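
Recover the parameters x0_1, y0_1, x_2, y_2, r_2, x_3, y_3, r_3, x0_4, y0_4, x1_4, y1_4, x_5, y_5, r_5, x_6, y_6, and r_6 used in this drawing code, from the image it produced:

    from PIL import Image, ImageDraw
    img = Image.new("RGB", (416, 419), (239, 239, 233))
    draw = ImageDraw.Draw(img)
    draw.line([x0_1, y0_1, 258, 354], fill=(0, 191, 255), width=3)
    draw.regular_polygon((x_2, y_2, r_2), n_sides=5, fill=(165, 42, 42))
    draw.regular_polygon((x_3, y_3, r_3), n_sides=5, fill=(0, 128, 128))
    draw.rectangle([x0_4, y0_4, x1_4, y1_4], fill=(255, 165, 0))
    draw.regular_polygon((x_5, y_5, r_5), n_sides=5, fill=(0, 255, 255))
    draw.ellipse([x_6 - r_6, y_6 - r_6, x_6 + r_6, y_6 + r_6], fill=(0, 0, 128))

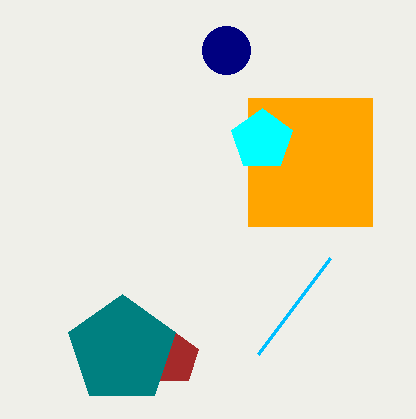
x0_1 = 330; y0_1 = 258; x_2 = 172; y_2 = 358; r_2 = 28; x_3 = 122; y_3 = 350; r_3 = 56; x0_4 = 248; y0_4 = 98; x1_4 = 372; y1_4 = 226; x_5 = 262; y_5 = 140; r_5 = 32; x_6 = 226; y_6 = 50; r_6 = 24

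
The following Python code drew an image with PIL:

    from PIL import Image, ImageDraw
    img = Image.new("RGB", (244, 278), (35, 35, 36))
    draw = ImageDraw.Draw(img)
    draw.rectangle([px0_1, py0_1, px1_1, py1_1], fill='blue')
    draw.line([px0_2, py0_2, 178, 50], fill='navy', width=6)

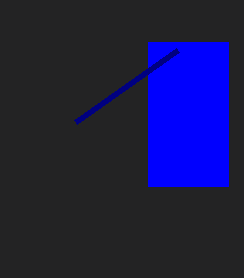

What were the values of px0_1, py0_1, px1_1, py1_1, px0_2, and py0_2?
px0_1 = 148, py0_1 = 42, px1_1 = 228, py1_1 = 186, px0_2 = 76, py0_2 = 122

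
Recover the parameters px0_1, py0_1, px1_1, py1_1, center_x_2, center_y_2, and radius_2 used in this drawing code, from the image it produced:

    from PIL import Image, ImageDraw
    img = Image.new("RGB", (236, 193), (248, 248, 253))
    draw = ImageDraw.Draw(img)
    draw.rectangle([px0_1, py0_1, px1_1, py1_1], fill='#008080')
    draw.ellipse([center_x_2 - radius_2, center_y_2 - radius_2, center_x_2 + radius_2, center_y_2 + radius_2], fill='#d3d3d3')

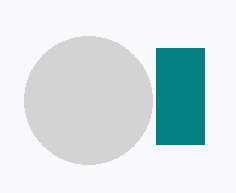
px0_1 = 156; py0_1 = 48; px1_1 = 204; py1_1 = 144; center_x_2 = 88; center_y_2 = 100; radius_2 = 64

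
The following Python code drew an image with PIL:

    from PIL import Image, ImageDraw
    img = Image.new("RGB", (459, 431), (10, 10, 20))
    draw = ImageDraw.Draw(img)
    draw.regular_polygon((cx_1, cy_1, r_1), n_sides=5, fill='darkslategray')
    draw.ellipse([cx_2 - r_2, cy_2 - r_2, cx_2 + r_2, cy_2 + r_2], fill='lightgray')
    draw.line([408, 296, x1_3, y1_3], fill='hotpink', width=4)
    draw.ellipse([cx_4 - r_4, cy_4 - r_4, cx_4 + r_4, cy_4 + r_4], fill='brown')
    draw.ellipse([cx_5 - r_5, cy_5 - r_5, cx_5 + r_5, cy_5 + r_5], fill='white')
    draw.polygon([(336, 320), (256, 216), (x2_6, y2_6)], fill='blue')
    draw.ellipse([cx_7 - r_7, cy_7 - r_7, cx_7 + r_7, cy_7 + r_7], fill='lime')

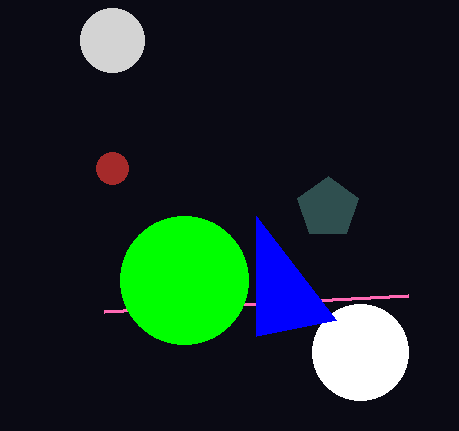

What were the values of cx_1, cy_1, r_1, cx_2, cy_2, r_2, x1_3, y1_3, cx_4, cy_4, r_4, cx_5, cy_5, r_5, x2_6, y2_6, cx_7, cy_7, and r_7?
cx_1 = 328, cy_1 = 208, r_1 = 32, cx_2 = 112, cy_2 = 40, r_2 = 32, x1_3 = 104, y1_3 = 312, cx_4 = 112, cy_4 = 168, r_4 = 16, cx_5 = 360, cy_5 = 352, r_5 = 48, x2_6 = 256, y2_6 = 336, cx_7 = 184, cy_7 = 280, r_7 = 64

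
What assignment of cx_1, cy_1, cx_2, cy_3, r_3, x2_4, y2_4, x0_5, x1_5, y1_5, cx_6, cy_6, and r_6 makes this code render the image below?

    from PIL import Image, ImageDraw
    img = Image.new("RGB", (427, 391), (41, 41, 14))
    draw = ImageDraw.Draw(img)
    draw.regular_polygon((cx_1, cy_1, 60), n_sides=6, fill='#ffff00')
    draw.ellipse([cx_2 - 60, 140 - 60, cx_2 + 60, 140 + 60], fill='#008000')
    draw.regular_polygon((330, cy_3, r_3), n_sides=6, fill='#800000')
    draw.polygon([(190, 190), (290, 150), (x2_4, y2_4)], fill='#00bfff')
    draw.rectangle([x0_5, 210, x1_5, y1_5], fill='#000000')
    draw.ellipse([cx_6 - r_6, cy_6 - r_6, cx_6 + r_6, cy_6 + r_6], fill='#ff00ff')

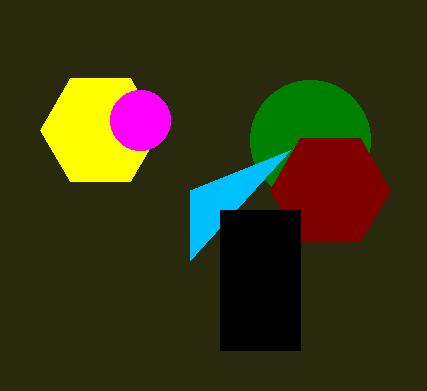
cx_1 = 100; cy_1 = 130; cx_2 = 310; cy_3 = 190; r_3 = 60; x2_4 = 190; y2_4 = 260; x0_5 = 220; x1_5 = 300; y1_5 = 350; cx_6 = 140; cy_6 = 120; r_6 = 30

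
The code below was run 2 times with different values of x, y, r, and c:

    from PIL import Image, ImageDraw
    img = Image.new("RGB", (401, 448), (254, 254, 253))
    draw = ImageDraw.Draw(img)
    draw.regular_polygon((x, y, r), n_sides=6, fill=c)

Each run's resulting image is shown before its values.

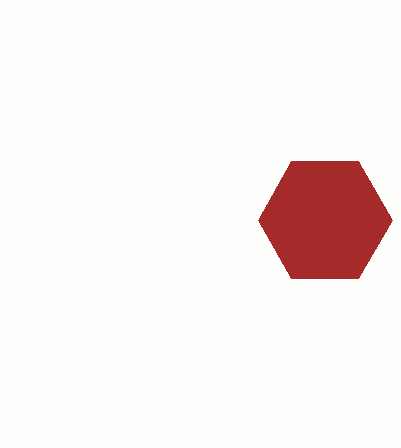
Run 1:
x = 325; y = 220; r = 67; c = 'brown'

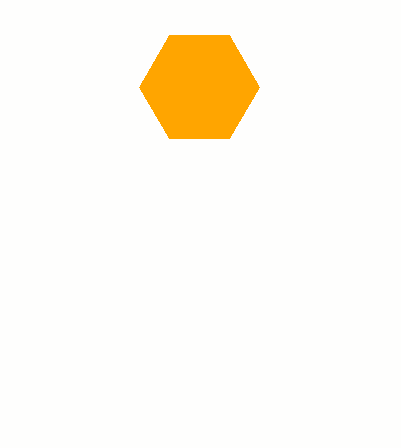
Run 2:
x = 199; y = 87; r = 60; c = 'orange'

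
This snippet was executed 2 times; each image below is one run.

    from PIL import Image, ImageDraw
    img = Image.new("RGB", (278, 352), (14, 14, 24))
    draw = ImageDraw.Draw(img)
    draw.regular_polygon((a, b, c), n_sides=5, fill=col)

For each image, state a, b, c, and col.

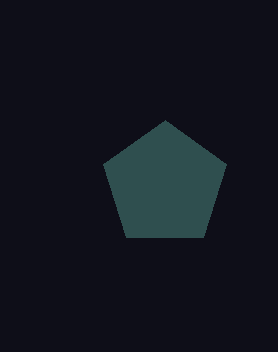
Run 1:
a = 165
b = 185
c = 65
col = 'darkslategray'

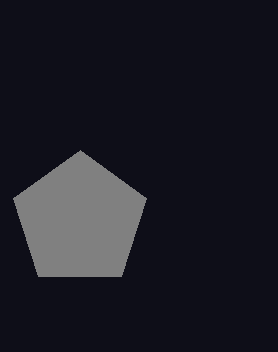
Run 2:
a = 80
b = 220
c = 70
col = 'gray'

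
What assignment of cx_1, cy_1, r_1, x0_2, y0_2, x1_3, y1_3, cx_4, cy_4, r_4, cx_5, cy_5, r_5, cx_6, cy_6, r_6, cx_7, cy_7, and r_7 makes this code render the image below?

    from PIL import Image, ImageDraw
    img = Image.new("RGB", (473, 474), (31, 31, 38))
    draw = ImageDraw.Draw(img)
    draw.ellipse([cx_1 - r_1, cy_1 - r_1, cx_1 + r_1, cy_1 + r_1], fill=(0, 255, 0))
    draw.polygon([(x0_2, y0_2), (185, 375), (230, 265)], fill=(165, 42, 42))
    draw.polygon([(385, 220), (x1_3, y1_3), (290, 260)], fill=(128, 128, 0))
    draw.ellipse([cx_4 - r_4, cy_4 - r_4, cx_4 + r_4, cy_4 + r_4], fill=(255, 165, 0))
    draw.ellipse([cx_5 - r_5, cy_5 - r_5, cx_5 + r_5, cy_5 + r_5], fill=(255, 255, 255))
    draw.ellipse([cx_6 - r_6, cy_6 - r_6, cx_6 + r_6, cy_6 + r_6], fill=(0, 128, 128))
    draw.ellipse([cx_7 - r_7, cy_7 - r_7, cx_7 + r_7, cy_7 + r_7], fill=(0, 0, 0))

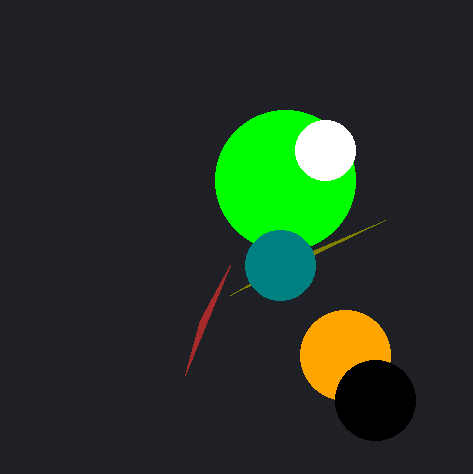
cx_1 = 285
cy_1 = 180
r_1 = 70
x0_2 = 200
y0_2 = 320
x1_3 = 230
y1_3 = 295
cx_4 = 345
cy_4 = 355
r_4 = 45
cx_5 = 325
cy_5 = 150
r_5 = 30
cx_6 = 280
cy_6 = 265
r_6 = 35
cx_7 = 375
cy_7 = 400
r_7 = 40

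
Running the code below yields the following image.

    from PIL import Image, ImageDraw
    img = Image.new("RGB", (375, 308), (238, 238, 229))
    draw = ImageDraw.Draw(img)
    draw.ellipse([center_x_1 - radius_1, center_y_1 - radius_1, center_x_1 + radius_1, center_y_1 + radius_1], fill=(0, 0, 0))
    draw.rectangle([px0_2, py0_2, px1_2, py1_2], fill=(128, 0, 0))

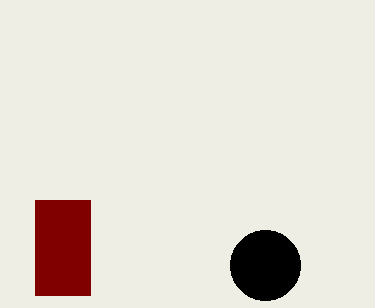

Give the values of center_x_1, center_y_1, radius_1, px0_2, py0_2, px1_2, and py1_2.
center_x_1 = 265, center_y_1 = 265, radius_1 = 35, px0_2 = 35, py0_2 = 200, px1_2 = 90, py1_2 = 295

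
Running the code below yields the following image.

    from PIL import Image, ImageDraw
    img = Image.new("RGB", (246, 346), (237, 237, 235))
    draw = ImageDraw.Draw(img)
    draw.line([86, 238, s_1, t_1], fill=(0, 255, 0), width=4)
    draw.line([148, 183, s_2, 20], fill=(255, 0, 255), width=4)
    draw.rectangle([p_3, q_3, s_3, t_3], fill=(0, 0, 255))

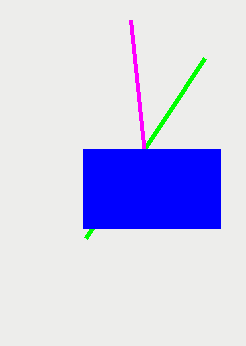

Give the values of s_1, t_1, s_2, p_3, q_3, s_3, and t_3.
s_1 = 205, t_1 = 58, s_2 = 131, p_3 = 83, q_3 = 149, s_3 = 220, t_3 = 228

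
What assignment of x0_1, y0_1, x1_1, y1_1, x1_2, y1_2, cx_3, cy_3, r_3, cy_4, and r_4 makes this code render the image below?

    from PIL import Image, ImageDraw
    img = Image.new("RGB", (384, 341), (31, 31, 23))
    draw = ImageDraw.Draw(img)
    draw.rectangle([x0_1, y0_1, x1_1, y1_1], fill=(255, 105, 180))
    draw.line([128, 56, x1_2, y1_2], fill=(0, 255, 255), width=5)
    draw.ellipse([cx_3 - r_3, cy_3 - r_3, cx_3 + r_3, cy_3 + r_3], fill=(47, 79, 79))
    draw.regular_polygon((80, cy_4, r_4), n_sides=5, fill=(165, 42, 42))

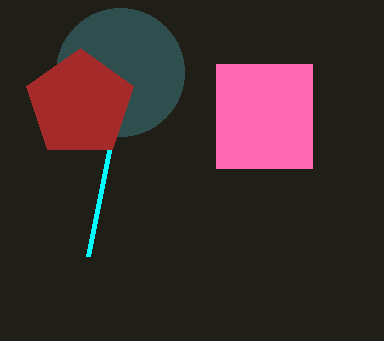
x0_1 = 216
y0_1 = 64
x1_1 = 312
y1_1 = 168
x1_2 = 88
y1_2 = 256
cx_3 = 120
cy_3 = 72
r_3 = 64
cy_4 = 104
r_4 = 56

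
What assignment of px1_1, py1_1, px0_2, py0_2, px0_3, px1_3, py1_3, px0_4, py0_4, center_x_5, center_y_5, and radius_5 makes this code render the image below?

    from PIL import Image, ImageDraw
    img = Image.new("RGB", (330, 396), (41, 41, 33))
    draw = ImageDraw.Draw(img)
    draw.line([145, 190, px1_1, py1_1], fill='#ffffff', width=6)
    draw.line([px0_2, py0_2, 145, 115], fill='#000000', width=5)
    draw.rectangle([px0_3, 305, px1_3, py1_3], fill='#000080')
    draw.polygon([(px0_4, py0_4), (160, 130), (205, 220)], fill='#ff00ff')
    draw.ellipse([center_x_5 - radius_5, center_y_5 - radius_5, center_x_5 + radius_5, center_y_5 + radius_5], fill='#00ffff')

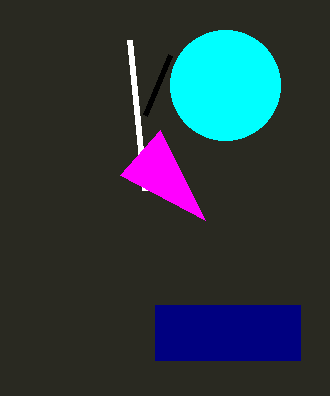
px1_1 = 130; py1_1 = 40; px0_2 = 170; py0_2 = 55; px0_3 = 155; px1_3 = 300; py1_3 = 360; px0_4 = 120; py0_4 = 175; center_x_5 = 225; center_y_5 = 85; radius_5 = 55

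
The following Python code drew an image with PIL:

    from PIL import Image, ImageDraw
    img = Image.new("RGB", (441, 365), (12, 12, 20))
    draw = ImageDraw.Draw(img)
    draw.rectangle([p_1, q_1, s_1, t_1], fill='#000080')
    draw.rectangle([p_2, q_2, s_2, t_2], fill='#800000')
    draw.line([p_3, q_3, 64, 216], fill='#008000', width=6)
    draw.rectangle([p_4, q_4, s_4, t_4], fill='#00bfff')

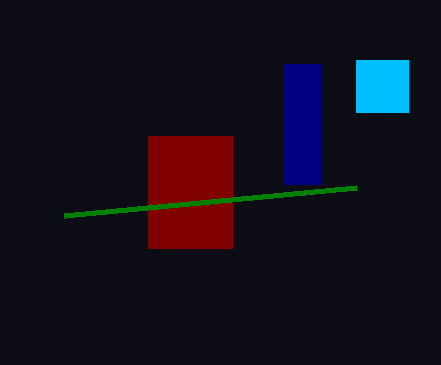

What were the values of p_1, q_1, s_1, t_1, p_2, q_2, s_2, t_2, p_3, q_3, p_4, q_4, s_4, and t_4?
p_1 = 284
q_1 = 64
s_1 = 320
t_1 = 184
p_2 = 148
q_2 = 136
s_2 = 232
t_2 = 248
p_3 = 356
q_3 = 188
p_4 = 356
q_4 = 60
s_4 = 408
t_4 = 112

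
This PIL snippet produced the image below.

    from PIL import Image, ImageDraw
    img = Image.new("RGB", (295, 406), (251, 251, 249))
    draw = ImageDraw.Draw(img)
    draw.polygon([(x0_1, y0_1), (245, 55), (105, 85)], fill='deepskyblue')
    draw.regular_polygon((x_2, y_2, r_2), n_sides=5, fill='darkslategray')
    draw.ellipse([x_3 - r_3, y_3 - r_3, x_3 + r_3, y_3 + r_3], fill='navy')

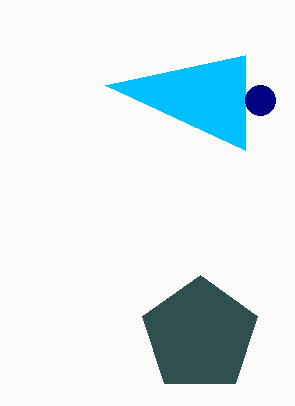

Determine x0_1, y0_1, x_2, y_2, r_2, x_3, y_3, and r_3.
x0_1 = 245; y0_1 = 150; x_2 = 200; y_2 = 335; r_2 = 60; x_3 = 260; y_3 = 100; r_3 = 15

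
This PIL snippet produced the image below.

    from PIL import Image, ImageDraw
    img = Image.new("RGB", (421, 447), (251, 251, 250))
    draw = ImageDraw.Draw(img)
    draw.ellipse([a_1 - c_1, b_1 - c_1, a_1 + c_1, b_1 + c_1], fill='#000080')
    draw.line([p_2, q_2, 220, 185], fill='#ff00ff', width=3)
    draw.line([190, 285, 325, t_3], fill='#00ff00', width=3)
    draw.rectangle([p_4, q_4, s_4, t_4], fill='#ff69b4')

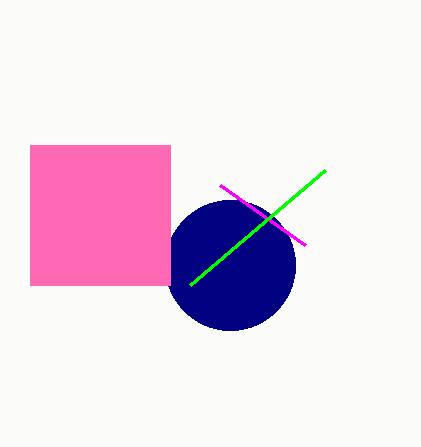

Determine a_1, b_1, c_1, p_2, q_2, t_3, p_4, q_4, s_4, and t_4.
a_1 = 230
b_1 = 265
c_1 = 65
p_2 = 305
q_2 = 245
t_3 = 170
p_4 = 30
q_4 = 145
s_4 = 170
t_4 = 285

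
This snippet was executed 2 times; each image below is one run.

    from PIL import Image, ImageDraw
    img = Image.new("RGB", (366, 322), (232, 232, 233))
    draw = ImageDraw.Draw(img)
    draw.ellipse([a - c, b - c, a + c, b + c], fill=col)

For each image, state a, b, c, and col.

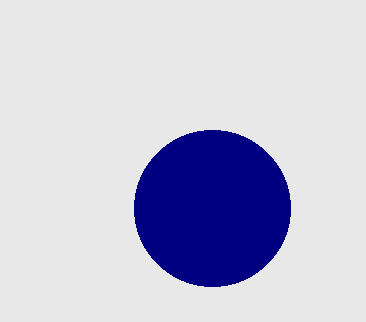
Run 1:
a = 212; b = 208; c = 78; col = 'navy'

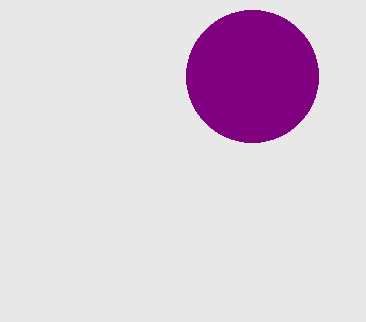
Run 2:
a = 252
b = 76
c = 66
col = 'purple'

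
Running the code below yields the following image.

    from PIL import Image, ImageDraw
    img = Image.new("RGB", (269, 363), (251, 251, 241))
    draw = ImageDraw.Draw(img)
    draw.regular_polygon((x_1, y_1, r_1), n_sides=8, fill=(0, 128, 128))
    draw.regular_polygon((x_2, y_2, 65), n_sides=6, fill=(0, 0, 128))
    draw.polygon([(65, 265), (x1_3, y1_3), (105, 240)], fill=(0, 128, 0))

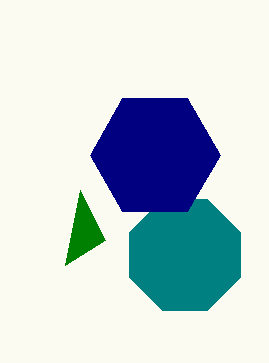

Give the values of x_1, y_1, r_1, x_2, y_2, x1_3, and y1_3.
x_1 = 185, y_1 = 255, r_1 = 60, x_2 = 155, y_2 = 155, x1_3 = 80, y1_3 = 190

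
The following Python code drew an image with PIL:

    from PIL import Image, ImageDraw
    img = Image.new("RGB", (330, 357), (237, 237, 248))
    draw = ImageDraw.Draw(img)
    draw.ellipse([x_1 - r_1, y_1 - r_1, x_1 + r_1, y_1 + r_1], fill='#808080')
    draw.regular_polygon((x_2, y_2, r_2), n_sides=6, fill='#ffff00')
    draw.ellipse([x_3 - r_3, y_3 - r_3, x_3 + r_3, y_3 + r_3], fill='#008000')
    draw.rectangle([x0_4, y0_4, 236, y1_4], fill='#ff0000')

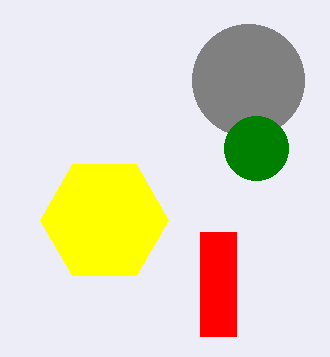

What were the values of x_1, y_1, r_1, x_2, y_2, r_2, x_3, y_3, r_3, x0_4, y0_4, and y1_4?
x_1 = 248; y_1 = 80; r_1 = 56; x_2 = 104; y_2 = 220; r_2 = 64; x_3 = 256; y_3 = 148; r_3 = 32; x0_4 = 200; y0_4 = 232; y1_4 = 336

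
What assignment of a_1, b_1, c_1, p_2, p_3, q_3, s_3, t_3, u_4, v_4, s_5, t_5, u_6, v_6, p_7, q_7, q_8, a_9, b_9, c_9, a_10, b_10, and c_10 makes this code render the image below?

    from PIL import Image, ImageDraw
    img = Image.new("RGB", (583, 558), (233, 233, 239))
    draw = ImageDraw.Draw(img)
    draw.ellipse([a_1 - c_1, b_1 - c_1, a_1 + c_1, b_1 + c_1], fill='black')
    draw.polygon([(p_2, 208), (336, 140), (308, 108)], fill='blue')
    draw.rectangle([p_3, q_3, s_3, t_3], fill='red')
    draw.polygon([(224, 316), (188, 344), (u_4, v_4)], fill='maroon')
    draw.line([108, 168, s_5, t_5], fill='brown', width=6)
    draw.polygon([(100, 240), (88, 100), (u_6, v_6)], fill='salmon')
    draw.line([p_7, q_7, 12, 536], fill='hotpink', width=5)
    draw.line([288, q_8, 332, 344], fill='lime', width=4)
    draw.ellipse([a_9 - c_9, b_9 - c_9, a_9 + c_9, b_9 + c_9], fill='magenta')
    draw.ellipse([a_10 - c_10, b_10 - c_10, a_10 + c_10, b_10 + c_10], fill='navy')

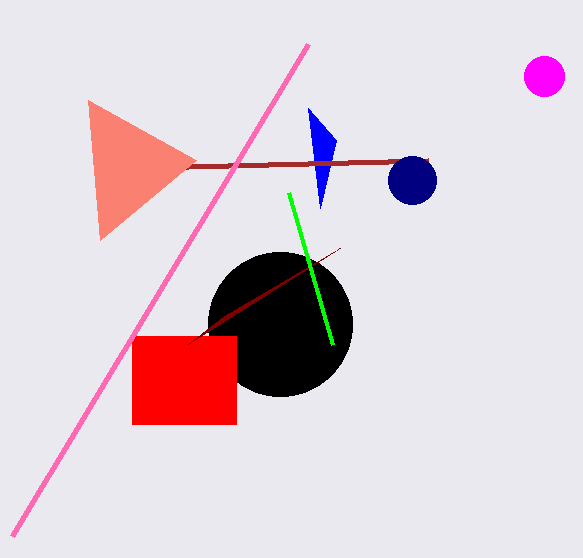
a_1 = 280, b_1 = 324, c_1 = 72, p_2 = 320, p_3 = 132, q_3 = 336, s_3 = 236, t_3 = 424, u_4 = 340, v_4 = 248, s_5 = 428, t_5 = 160, u_6 = 196, v_6 = 160, p_7 = 308, q_7 = 44, q_8 = 192, a_9 = 544, b_9 = 76, c_9 = 20, a_10 = 412, b_10 = 180, c_10 = 24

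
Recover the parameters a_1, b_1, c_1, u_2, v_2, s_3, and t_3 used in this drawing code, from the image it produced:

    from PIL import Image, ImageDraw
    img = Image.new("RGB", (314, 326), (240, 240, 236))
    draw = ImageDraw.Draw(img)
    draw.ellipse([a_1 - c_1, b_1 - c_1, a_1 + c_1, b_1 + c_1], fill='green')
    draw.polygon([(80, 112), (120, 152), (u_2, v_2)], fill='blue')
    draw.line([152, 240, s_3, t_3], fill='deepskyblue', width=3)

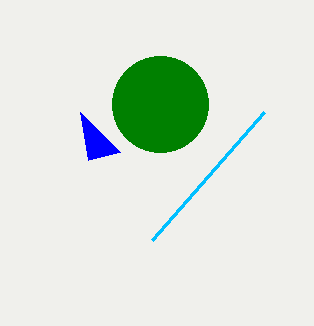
a_1 = 160, b_1 = 104, c_1 = 48, u_2 = 88, v_2 = 160, s_3 = 264, t_3 = 112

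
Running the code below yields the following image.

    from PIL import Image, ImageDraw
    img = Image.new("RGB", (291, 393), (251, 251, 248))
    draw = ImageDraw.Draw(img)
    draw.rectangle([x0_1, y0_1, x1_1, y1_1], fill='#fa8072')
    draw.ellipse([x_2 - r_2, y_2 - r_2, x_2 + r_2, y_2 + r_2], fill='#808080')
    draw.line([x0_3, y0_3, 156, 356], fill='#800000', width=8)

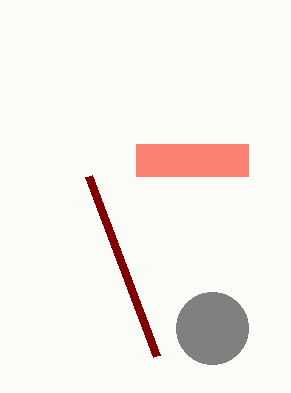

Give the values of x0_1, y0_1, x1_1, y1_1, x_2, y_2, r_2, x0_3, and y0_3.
x0_1 = 136, y0_1 = 144, x1_1 = 248, y1_1 = 176, x_2 = 212, y_2 = 328, r_2 = 36, x0_3 = 88, y0_3 = 176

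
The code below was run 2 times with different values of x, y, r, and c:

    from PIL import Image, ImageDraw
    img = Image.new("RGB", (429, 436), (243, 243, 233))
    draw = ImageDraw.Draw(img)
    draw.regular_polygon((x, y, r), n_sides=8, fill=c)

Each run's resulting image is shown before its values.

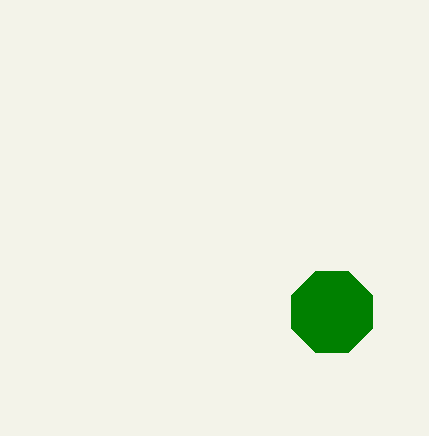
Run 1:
x = 332
y = 312
r = 44
c = 'green'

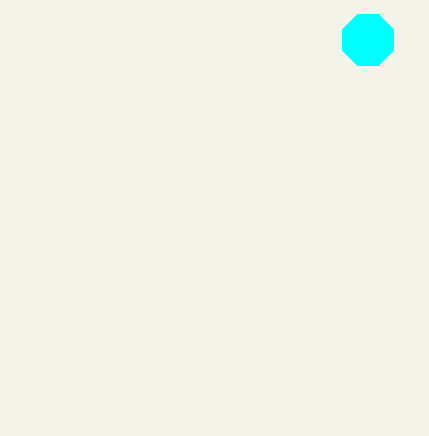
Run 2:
x = 368; y = 40; r = 28; c = 'cyan'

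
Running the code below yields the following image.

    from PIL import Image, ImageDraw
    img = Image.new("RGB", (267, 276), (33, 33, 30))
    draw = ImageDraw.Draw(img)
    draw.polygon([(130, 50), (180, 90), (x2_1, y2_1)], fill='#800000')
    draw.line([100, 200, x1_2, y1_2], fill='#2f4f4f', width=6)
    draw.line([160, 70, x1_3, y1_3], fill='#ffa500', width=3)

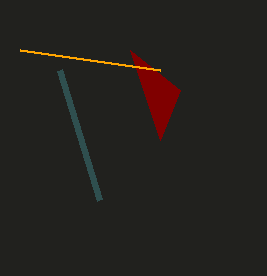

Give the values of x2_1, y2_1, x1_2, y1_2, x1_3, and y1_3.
x2_1 = 160, y2_1 = 140, x1_2 = 60, y1_2 = 70, x1_3 = 20, y1_3 = 50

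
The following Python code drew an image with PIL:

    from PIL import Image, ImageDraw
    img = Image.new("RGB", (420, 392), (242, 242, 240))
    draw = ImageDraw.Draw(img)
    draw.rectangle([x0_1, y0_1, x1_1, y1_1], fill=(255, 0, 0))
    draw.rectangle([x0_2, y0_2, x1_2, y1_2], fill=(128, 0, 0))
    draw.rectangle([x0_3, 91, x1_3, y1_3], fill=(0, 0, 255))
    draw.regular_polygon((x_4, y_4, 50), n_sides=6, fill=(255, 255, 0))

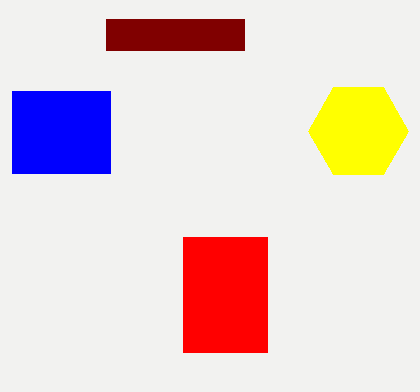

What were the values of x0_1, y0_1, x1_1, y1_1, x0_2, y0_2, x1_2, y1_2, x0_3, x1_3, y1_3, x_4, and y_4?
x0_1 = 183; y0_1 = 237; x1_1 = 267; y1_1 = 352; x0_2 = 106; y0_2 = 19; x1_2 = 244; y1_2 = 50; x0_3 = 12; x1_3 = 110; y1_3 = 173; x_4 = 358; y_4 = 131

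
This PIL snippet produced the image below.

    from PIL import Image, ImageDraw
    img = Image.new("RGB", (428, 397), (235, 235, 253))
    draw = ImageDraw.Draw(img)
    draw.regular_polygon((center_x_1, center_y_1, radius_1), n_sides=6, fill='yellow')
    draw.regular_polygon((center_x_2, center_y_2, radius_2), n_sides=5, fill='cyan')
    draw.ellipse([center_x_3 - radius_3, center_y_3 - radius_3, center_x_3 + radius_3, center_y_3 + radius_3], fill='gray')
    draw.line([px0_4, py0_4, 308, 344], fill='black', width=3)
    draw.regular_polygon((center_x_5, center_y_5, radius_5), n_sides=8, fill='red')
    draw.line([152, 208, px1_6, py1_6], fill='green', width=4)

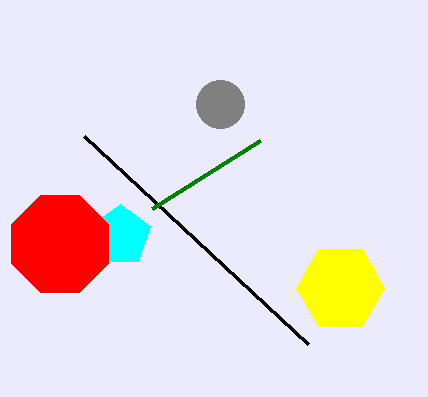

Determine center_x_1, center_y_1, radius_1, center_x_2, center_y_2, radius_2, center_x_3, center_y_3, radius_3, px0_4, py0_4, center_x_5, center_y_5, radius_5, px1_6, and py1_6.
center_x_1 = 340; center_y_1 = 288; radius_1 = 44; center_x_2 = 120; center_y_2 = 236; radius_2 = 32; center_x_3 = 220; center_y_3 = 104; radius_3 = 24; px0_4 = 84; py0_4 = 136; center_x_5 = 60; center_y_5 = 244; radius_5 = 52; px1_6 = 260; py1_6 = 140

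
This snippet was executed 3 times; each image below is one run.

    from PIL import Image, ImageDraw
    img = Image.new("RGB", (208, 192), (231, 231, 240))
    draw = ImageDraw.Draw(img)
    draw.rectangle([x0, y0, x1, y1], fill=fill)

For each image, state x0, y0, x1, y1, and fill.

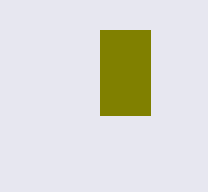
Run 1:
x0 = 100
y0 = 30
x1 = 150
y1 = 115
fill = 'olive'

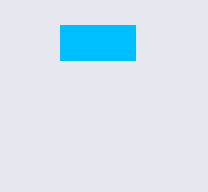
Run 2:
x0 = 60
y0 = 25
x1 = 135
y1 = 60
fill = 'deepskyblue'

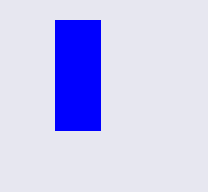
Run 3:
x0 = 55
y0 = 20
x1 = 100
y1 = 130
fill = 'blue'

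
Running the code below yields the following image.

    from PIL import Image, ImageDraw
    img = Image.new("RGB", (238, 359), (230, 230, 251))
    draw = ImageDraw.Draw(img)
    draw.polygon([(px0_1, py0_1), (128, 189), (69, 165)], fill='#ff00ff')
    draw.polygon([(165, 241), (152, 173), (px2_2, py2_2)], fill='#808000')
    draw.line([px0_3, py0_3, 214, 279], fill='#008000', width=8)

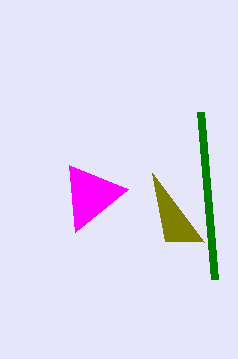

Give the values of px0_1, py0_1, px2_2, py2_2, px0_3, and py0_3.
px0_1 = 75
py0_1 = 232
px2_2 = 204
py2_2 = 242
px0_3 = 200
py0_3 = 112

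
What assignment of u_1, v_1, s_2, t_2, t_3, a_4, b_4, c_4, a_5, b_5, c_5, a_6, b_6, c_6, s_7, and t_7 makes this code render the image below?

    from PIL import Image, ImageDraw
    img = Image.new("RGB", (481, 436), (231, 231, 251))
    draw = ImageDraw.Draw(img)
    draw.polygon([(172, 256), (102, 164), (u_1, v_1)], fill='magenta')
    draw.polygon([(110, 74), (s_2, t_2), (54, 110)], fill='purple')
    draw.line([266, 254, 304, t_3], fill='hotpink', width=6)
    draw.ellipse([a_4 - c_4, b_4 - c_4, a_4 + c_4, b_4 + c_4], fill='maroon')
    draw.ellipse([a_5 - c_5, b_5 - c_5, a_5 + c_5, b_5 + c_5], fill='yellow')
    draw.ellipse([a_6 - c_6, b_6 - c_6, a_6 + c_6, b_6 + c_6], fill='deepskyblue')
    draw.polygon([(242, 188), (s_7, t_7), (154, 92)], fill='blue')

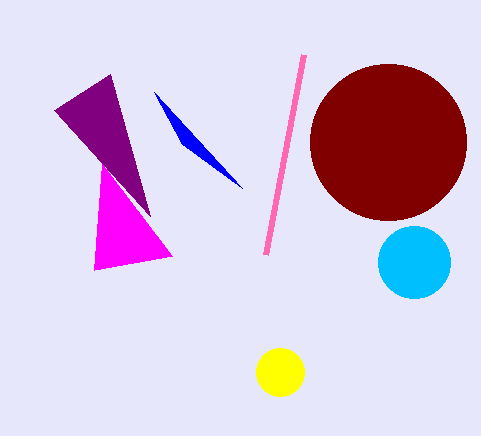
u_1 = 94, v_1 = 270, s_2 = 150, t_2 = 216, t_3 = 54, a_4 = 388, b_4 = 142, c_4 = 78, a_5 = 280, b_5 = 372, c_5 = 24, a_6 = 414, b_6 = 262, c_6 = 36, s_7 = 182, t_7 = 144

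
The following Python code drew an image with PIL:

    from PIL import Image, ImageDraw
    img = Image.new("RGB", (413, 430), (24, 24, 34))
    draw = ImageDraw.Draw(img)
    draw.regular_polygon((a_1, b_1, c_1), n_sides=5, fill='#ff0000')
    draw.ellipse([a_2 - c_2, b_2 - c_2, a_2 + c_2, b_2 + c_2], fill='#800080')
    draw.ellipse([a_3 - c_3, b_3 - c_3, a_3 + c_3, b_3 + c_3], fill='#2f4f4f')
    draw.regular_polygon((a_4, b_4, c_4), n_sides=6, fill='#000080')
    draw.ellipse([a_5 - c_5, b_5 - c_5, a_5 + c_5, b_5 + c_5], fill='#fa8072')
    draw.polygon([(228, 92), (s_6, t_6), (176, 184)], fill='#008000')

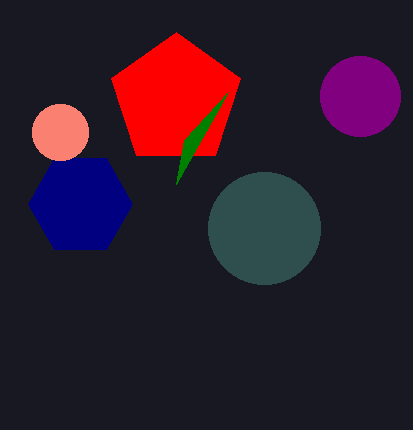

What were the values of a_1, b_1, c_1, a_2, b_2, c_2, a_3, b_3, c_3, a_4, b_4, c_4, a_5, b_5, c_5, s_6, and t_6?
a_1 = 176
b_1 = 100
c_1 = 68
a_2 = 360
b_2 = 96
c_2 = 40
a_3 = 264
b_3 = 228
c_3 = 56
a_4 = 80
b_4 = 204
c_4 = 52
a_5 = 60
b_5 = 132
c_5 = 28
s_6 = 184
t_6 = 140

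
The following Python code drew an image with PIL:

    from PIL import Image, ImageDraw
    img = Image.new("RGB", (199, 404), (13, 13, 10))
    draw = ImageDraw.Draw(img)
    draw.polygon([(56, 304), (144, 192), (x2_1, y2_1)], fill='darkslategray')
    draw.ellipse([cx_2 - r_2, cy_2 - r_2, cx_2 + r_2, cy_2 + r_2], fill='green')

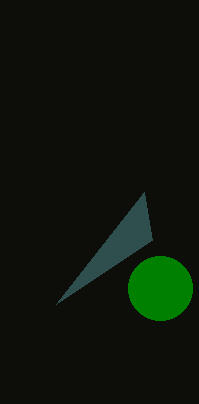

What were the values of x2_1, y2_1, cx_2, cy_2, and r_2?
x2_1 = 152
y2_1 = 240
cx_2 = 160
cy_2 = 288
r_2 = 32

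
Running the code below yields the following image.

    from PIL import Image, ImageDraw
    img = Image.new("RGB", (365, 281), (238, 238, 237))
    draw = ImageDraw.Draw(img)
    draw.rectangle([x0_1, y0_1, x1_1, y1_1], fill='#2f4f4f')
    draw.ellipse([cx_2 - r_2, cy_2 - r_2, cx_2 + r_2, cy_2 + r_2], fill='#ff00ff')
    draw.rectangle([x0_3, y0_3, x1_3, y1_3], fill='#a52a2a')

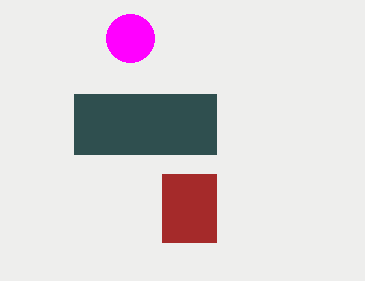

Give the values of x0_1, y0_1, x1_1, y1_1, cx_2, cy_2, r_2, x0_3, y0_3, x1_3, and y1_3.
x0_1 = 74, y0_1 = 94, x1_1 = 216, y1_1 = 154, cx_2 = 130, cy_2 = 38, r_2 = 24, x0_3 = 162, y0_3 = 174, x1_3 = 216, y1_3 = 242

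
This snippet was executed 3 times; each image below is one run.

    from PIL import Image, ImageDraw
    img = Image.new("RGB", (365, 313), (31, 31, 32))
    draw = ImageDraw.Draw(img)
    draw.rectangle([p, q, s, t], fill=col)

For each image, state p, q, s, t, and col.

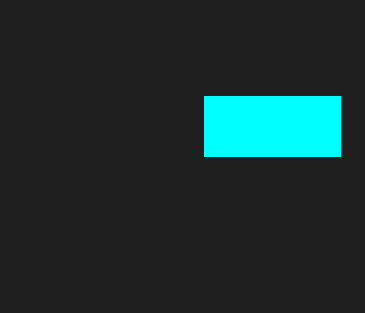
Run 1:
p = 204, q = 96, s = 340, t = 156, col = 'cyan'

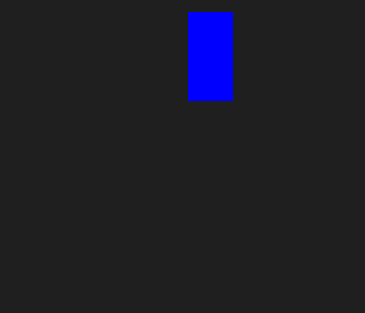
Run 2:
p = 188, q = 12, s = 232, t = 100, col = 'blue'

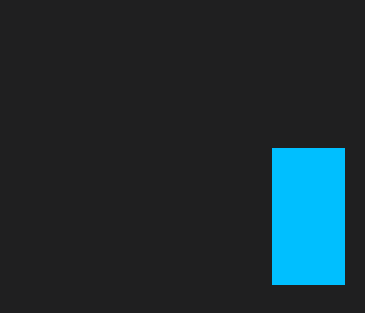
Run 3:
p = 272
q = 148
s = 344
t = 284
col = 'deepskyblue'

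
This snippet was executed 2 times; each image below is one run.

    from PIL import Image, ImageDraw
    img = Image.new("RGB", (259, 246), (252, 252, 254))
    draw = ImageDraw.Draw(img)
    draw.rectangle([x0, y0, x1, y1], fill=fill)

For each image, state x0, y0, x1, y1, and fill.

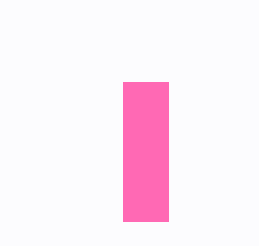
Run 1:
x0 = 123
y0 = 82
x1 = 168
y1 = 221
fill = 'hotpink'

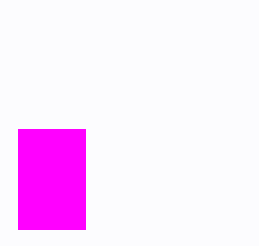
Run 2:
x0 = 18; y0 = 129; x1 = 85; y1 = 229; fill = 'magenta'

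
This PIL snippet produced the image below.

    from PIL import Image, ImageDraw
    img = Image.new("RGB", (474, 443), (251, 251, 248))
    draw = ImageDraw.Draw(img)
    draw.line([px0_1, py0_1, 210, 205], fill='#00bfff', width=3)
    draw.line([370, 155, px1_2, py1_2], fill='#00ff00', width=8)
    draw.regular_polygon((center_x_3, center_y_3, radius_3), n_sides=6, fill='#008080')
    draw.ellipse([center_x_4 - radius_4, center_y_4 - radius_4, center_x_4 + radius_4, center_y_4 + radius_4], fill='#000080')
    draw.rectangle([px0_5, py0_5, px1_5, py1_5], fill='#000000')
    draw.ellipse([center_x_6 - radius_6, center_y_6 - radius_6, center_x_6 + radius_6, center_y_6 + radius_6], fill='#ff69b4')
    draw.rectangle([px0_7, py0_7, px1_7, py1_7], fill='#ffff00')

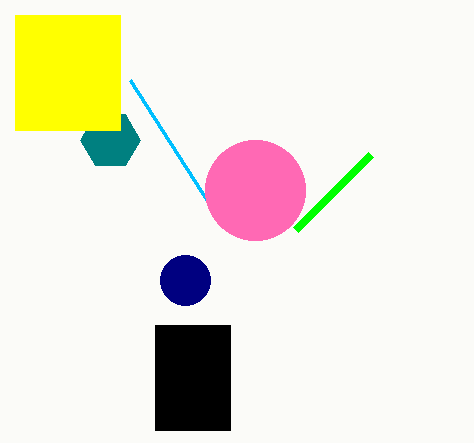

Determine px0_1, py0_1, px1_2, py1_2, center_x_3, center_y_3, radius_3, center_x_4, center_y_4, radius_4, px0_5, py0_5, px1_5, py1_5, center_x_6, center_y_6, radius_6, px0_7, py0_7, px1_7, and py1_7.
px0_1 = 130; py0_1 = 80; px1_2 = 295; py1_2 = 230; center_x_3 = 110; center_y_3 = 140; radius_3 = 30; center_x_4 = 185; center_y_4 = 280; radius_4 = 25; px0_5 = 155; py0_5 = 325; px1_5 = 230; py1_5 = 430; center_x_6 = 255; center_y_6 = 190; radius_6 = 50; px0_7 = 15; py0_7 = 15; px1_7 = 120; py1_7 = 130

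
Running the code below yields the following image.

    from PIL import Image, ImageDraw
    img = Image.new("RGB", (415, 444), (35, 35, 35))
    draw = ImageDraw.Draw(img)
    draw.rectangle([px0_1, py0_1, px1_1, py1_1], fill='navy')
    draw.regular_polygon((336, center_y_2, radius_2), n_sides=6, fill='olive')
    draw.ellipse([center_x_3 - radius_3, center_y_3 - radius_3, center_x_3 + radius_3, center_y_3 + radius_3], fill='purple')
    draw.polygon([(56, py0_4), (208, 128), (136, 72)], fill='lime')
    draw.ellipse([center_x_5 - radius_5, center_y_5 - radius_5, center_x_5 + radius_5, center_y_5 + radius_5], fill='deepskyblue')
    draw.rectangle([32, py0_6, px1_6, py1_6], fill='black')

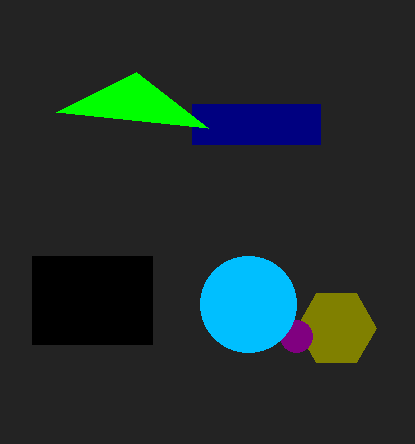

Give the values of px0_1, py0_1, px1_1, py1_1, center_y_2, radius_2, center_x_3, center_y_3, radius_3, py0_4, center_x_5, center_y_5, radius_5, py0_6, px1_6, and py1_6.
px0_1 = 192; py0_1 = 104; px1_1 = 320; py1_1 = 144; center_y_2 = 328; radius_2 = 40; center_x_3 = 296; center_y_3 = 336; radius_3 = 16; py0_4 = 112; center_x_5 = 248; center_y_5 = 304; radius_5 = 48; py0_6 = 256; px1_6 = 152; py1_6 = 344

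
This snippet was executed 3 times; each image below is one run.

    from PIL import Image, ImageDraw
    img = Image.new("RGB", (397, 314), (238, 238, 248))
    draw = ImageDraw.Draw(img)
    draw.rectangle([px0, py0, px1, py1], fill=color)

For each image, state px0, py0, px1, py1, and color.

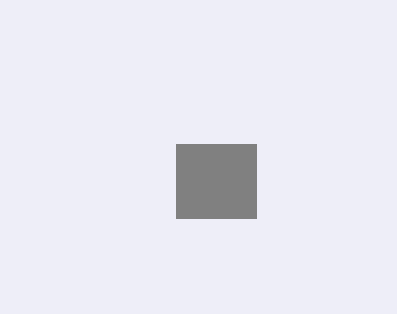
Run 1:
px0 = 176; py0 = 144; px1 = 256; py1 = 218; color = 'gray'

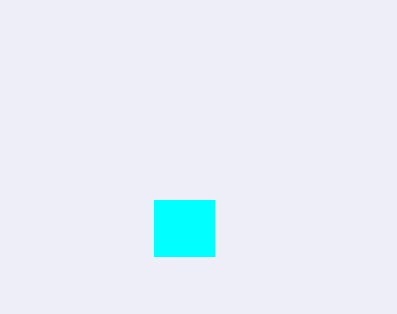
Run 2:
px0 = 154; py0 = 200; px1 = 214; py1 = 256; color = 'cyan'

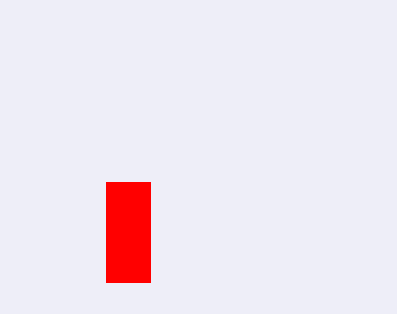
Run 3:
px0 = 106, py0 = 182, px1 = 150, py1 = 282, color = 'red'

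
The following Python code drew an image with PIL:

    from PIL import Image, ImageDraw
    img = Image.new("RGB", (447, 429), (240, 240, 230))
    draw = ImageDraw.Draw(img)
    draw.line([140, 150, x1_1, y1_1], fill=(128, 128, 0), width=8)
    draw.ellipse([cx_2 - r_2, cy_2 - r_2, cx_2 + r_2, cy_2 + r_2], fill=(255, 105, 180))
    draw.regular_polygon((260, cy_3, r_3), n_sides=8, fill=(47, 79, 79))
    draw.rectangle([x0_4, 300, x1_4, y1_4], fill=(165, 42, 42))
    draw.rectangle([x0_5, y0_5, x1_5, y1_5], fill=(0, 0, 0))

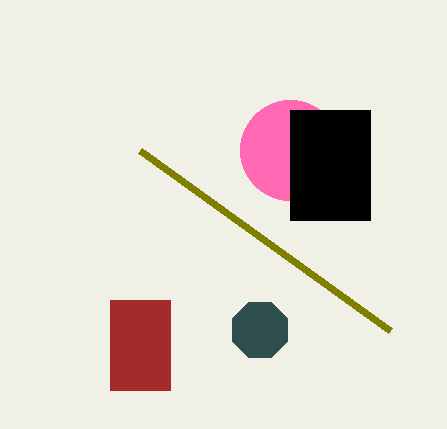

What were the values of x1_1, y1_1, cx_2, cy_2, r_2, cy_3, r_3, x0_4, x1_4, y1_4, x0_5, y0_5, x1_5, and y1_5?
x1_1 = 390, y1_1 = 330, cx_2 = 290, cy_2 = 150, r_2 = 50, cy_3 = 330, r_3 = 30, x0_4 = 110, x1_4 = 170, y1_4 = 390, x0_5 = 290, y0_5 = 110, x1_5 = 370, y1_5 = 220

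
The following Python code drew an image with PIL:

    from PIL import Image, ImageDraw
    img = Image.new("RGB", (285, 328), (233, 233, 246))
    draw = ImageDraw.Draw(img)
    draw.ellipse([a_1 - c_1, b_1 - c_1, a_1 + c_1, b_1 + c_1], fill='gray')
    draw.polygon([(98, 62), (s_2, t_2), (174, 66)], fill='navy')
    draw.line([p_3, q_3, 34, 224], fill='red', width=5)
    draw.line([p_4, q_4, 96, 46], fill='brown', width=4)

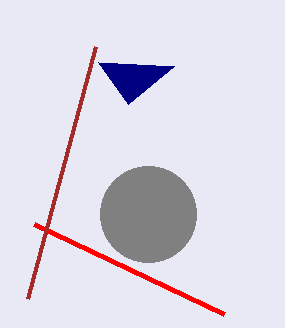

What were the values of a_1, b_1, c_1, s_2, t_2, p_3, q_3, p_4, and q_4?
a_1 = 148
b_1 = 214
c_1 = 48
s_2 = 128
t_2 = 104
p_3 = 224
q_3 = 314
p_4 = 28
q_4 = 298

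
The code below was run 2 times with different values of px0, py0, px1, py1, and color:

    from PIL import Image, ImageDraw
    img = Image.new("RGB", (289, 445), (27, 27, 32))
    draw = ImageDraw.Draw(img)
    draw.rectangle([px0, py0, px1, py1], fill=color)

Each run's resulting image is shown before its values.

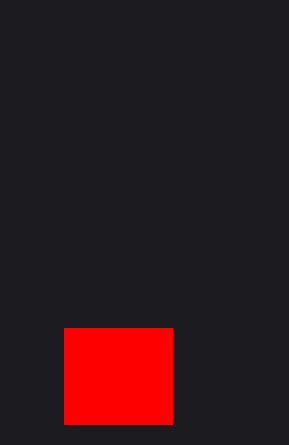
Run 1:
px0 = 64; py0 = 328; px1 = 172; py1 = 424; color = 'red'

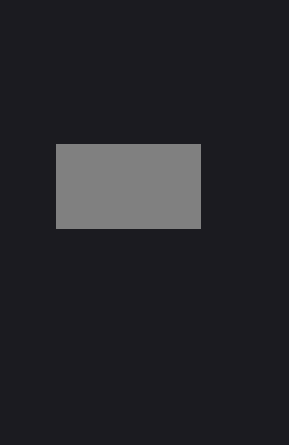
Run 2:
px0 = 56
py0 = 144
px1 = 200
py1 = 228
color = 'gray'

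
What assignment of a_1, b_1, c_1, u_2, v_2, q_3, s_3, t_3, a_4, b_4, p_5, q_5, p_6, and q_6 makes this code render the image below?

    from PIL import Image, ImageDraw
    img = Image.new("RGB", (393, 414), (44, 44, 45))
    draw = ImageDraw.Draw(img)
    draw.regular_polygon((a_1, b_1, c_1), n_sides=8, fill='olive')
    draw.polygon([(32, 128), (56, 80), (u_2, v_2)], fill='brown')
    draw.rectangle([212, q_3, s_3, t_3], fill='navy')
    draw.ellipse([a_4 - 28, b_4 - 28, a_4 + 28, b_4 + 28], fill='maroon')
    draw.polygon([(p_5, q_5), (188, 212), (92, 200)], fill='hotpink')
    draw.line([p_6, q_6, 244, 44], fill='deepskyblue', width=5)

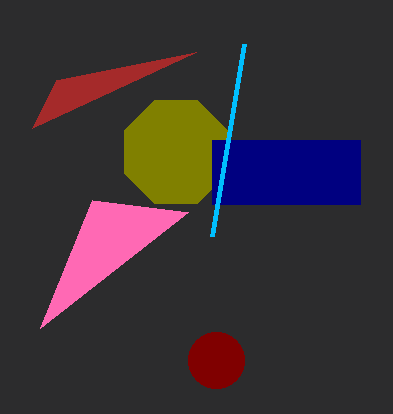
a_1 = 176, b_1 = 152, c_1 = 56, u_2 = 196, v_2 = 52, q_3 = 140, s_3 = 360, t_3 = 204, a_4 = 216, b_4 = 360, p_5 = 40, q_5 = 328, p_6 = 212, q_6 = 236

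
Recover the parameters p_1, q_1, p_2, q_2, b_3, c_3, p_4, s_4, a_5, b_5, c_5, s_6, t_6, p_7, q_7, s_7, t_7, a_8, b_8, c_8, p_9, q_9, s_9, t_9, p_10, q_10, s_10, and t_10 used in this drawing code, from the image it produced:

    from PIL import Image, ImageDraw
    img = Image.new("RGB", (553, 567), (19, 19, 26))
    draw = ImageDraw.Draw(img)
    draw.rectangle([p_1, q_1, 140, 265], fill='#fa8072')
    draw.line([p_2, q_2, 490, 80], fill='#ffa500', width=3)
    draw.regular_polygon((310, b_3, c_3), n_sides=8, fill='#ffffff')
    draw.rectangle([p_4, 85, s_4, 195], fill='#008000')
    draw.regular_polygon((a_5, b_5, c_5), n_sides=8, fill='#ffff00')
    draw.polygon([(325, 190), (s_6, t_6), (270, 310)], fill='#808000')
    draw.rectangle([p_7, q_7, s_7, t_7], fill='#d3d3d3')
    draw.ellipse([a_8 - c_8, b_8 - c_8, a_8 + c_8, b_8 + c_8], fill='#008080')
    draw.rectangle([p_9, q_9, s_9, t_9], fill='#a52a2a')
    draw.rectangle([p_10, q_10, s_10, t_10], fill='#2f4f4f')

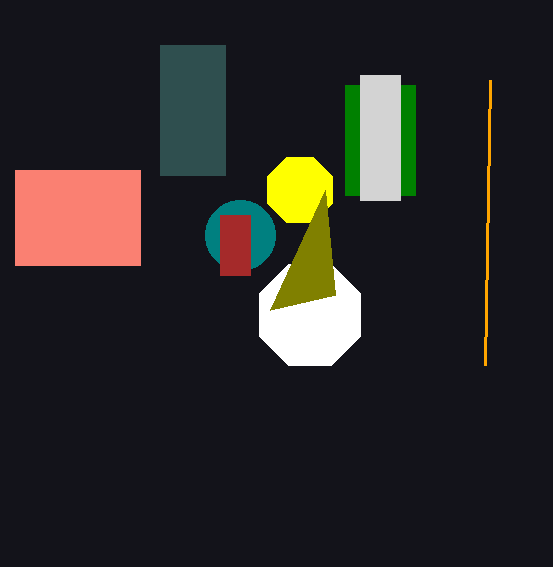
p_1 = 15; q_1 = 170; p_2 = 485; q_2 = 365; b_3 = 315; c_3 = 55; p_4 = 345; s_4 = 415; a_5 = 300; b_5 = 190; c_5 = 35; s_6 = 335; t_6 = 295; p_7 = 360; q_7 = 75; s_7 = 400; t_7 = 200; a_8 = 240; b_8 = 235; c_8 = 35; p_9 = 220; q_9 = 215; s_9 = 250; t_9 = 275; p_10 = 160; q_10 = 45; s_10 = 225; t_10 = 175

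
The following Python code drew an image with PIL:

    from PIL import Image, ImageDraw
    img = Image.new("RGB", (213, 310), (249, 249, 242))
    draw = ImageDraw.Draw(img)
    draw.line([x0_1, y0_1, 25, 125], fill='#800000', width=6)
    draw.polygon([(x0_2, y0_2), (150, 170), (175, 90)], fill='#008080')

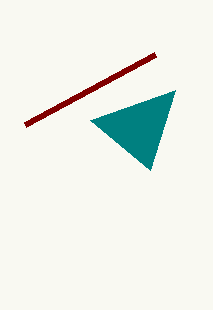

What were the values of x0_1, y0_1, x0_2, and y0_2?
x0_1 = 155; y0_1 = 55; x0_2 = 90; y0_2 = 120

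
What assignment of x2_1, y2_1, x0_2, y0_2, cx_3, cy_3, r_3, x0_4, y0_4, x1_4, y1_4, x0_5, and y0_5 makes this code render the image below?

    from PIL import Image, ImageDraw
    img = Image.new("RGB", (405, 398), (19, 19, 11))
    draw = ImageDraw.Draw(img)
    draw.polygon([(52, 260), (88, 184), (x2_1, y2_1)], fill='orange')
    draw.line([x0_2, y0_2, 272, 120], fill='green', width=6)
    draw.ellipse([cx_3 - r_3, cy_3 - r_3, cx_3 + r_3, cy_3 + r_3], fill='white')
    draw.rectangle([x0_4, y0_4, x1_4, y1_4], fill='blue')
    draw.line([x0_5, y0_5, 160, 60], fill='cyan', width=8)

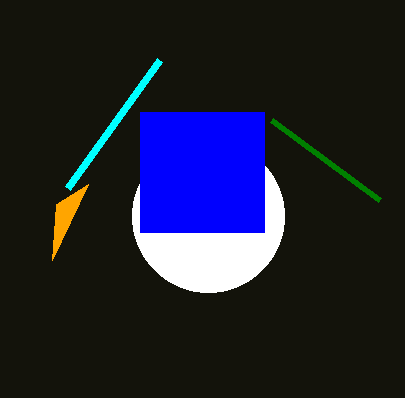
x2_1 = 56, y2_1 = 204, x0_2 = 380, y0_2 = 200, cx_3 = 208, cy_3 = 216, r_3 = 76, x0_4 = 140, y0_4 = 112, x1_4 = 264, y1_4 = 232, x0_5 = 68, y0_5 = 188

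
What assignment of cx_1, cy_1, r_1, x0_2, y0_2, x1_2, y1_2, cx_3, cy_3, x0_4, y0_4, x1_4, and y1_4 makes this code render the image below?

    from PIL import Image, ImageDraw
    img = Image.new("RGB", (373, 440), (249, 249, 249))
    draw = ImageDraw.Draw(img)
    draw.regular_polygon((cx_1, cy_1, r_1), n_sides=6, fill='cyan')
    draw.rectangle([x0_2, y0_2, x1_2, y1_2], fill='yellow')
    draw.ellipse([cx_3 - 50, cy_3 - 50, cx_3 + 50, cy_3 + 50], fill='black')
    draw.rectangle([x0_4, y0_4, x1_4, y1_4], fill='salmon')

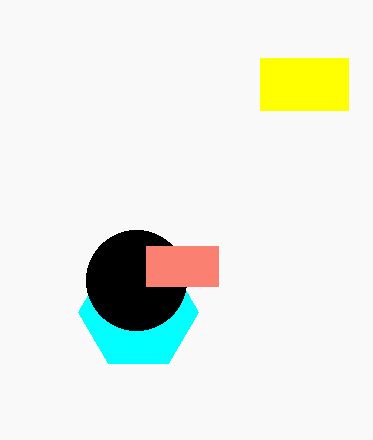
cx_1 = 138
cy_1 = 312
r_1 = 60
x0_2 = 260
y0_2 = 58
x1_2 = 348
y1_2 = 110
cx_3 = 136
cy_3 = 280
x0_4 = 146
y0_4 = 246
x1_4 = 218
y1_4 = 286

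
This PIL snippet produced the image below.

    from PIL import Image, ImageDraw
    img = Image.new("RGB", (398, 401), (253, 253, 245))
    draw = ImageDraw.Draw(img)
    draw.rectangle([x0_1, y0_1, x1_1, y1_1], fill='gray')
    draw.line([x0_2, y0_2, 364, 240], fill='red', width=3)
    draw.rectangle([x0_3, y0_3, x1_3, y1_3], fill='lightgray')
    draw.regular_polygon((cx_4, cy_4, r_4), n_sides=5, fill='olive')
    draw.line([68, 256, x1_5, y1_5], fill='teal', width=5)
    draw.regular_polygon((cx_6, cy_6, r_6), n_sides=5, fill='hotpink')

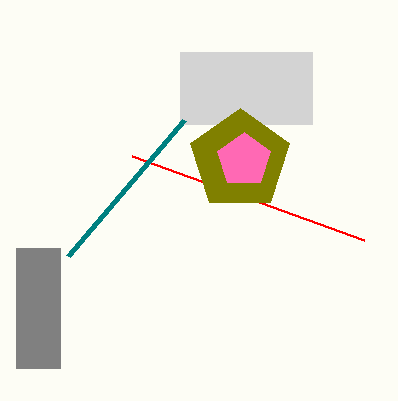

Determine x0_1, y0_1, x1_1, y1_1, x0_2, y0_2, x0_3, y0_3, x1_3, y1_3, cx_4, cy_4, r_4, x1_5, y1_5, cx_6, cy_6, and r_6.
x0_1 = 16
y0_1 = 248
x1_1 = 60
y1_1 = 368
x0_2 = 132
y0_2 = 156
x0_3 = 180
y0_3 = 52
x1_3 = 312
y1_3 = 124
cx_4 = 240
cy_4 = 160
r_4 = 52
x1_5 = 184
y1_5 = 120
cx_6 = 244
cy_6 = 160
r_6 = 28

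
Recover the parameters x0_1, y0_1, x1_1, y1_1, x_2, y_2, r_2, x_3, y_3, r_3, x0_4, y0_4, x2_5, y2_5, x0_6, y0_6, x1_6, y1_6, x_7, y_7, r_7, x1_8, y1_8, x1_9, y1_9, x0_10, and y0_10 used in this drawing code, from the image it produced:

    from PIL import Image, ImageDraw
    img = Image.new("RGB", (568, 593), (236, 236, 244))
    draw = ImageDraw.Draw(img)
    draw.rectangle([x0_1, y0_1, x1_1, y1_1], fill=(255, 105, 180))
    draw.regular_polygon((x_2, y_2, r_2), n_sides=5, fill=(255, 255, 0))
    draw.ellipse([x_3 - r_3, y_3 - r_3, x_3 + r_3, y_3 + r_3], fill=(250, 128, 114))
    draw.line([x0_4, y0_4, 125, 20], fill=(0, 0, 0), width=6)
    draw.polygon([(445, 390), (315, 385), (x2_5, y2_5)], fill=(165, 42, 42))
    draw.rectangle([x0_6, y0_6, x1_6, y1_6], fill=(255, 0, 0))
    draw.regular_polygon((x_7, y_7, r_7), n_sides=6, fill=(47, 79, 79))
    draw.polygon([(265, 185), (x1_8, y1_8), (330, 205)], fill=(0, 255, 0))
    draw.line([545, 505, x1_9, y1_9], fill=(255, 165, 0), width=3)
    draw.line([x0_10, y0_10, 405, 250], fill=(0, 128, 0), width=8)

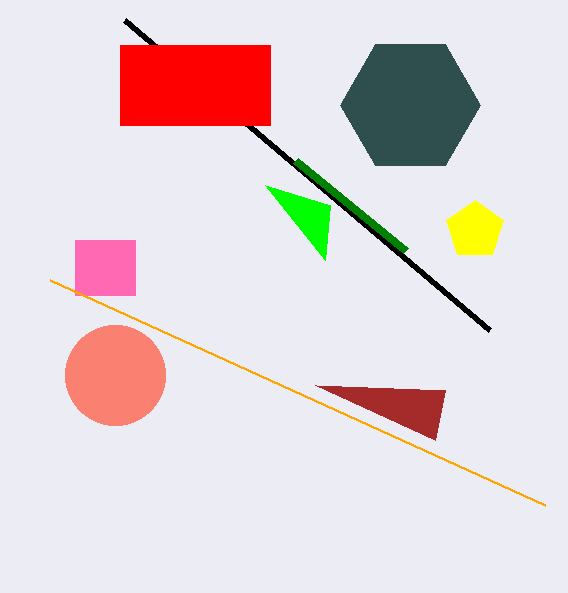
x0_1 = 75, y0_1 = 240, x1_1 = 135, y1_1 = 295, x_2 = 475, y_2 = 230, r_2 = 30, x_3 = 115, y_3 = 375, r_3 = 50, x0_4 = 490, y0_4 = 330, x2_5 = 435, y2_5 = 440, x0_6 = 120, y0_6 = 45, x1_6 = 270, y1_6 = 125, x_7 = 410, y_7 = 105, r_7 = 70, x1_8 = 325, y1_8 = 260, x1_9 = 50, y1_9 = 280, x0_10 = 295, y0_10 = 160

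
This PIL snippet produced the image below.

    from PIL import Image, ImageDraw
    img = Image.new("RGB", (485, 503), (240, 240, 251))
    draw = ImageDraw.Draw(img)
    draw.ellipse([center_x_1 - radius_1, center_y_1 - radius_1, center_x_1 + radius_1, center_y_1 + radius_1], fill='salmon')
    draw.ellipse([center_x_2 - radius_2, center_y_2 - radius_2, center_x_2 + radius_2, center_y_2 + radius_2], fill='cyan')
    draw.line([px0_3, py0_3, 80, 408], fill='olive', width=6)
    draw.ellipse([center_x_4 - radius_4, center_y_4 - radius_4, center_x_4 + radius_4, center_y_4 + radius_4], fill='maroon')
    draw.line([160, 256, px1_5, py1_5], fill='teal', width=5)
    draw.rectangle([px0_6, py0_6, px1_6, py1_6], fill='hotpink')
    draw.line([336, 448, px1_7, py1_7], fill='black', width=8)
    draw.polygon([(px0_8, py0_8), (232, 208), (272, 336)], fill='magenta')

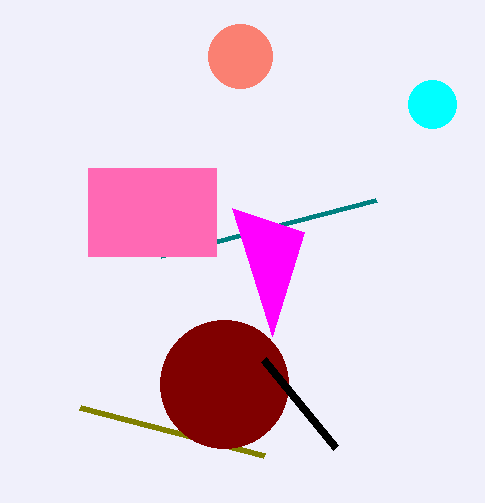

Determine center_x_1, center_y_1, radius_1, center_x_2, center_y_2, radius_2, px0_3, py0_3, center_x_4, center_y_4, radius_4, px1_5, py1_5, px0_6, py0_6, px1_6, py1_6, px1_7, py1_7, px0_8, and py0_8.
center_x_1 = 240, center_y_1 = 56, radius_1 = 32, center_x_2 = 432, center_y_2 = 104, radius_2 = 24, px0_3 = 264, py0_3 = 456, center_x_4 = 224, center_y_4 = 384, radius_4 = 64, px1_5 = 376, py1_5 = 200, px0_6 = 88, py0_6 = 168, px1_6 = 216, py1_6 = 256, px1_7 = 264, py1_7 = 360, px0_8 = 304, py0_8 = 232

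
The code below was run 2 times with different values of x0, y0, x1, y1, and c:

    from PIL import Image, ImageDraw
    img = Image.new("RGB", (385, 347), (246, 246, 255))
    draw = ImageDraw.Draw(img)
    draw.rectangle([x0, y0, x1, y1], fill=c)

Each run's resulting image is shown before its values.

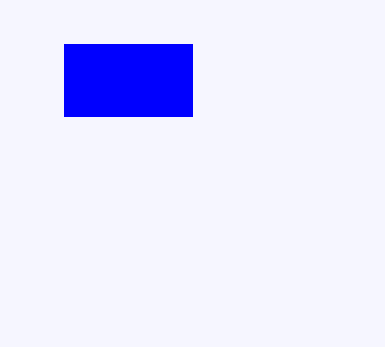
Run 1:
x0 = 64
y0 = 44
x1 = 192
y1 = 116
c = 'blue'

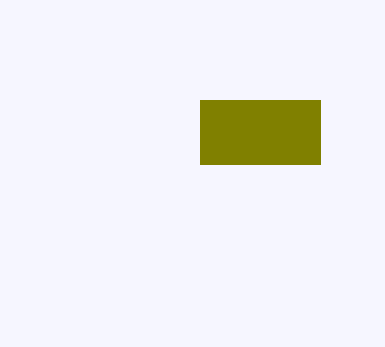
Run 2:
x0 = 200, y0 = 100, x1 = 320, y1 = 164, c = 'olive'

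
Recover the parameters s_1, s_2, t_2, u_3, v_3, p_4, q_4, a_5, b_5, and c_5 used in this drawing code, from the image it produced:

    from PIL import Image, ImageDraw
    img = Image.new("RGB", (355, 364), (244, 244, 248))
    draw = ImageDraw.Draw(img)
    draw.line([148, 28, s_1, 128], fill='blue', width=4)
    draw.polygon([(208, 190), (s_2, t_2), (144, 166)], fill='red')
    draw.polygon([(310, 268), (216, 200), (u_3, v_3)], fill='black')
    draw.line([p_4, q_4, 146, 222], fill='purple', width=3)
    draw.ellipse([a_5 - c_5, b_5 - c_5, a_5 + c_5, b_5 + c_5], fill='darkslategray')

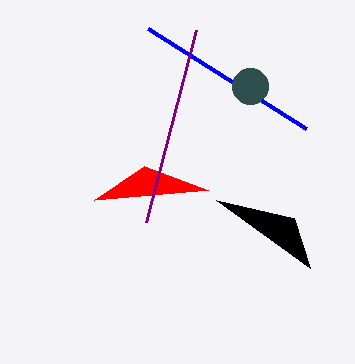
s_1 = 306; s_2 = 94; t_2 = 200; u_3 = 294; v_3 = 218; p_4 = 196; q_4 = 30; a_5 = 250; b_5 = 86; c_5 = 18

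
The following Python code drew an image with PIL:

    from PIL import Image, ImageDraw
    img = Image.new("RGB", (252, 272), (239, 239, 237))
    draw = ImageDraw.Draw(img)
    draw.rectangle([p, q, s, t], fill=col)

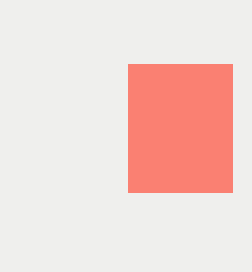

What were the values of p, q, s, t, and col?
p = 128; q = 64; s = 232; t = 192; col = 'salmon'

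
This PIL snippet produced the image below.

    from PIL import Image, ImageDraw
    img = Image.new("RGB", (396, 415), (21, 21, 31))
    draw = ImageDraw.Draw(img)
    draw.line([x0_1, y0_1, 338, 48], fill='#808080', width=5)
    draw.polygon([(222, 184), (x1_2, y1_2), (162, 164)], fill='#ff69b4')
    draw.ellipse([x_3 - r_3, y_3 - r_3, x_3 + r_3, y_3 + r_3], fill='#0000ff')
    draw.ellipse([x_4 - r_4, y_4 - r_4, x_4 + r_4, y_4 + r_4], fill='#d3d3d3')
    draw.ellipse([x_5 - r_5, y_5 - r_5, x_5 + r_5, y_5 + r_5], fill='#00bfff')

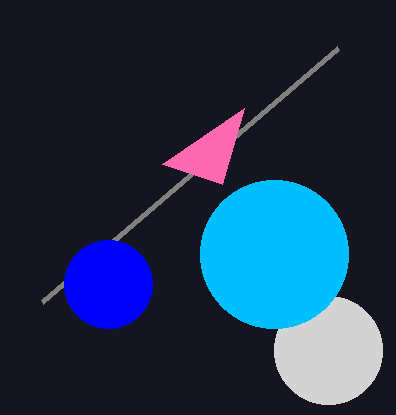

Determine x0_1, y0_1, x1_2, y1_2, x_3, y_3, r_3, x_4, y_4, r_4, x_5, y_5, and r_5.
x0_1 = 42; y0_1 = 302; x1_2 = 244; y1_2 = 108; x_3 = 108; y_3 = 284; r_3 = 44; x_4 = 328; y_4 = 350; r_4 = 54; x_5 = 274; y_5 = 254; r_5 = 74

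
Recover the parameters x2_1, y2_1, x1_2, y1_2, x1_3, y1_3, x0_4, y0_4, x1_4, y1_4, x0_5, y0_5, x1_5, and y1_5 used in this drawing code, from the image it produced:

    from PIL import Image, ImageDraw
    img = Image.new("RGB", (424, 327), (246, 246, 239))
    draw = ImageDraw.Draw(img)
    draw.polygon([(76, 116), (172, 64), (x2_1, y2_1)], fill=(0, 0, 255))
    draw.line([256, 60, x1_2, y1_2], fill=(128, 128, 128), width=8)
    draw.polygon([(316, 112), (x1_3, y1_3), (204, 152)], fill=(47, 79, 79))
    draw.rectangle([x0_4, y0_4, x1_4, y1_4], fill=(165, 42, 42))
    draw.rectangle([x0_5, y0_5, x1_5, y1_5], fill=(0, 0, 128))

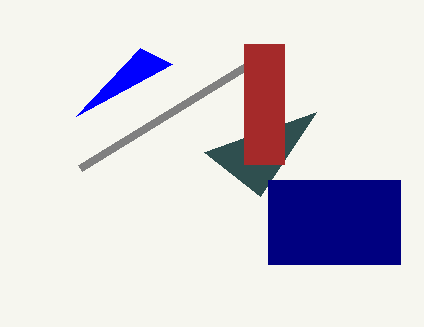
x2_1 = 140, y2_1 = 48, x1_2 = 80, y1_2 = 168, x1_3 = 260, y1_3 = 196, x0_4 = 244, y0_4 = 44, x1_4 = 284, y1_4 = 164, x0_5 = 268, y0_5 = 180, x1_5 = 400, y1_5 = 264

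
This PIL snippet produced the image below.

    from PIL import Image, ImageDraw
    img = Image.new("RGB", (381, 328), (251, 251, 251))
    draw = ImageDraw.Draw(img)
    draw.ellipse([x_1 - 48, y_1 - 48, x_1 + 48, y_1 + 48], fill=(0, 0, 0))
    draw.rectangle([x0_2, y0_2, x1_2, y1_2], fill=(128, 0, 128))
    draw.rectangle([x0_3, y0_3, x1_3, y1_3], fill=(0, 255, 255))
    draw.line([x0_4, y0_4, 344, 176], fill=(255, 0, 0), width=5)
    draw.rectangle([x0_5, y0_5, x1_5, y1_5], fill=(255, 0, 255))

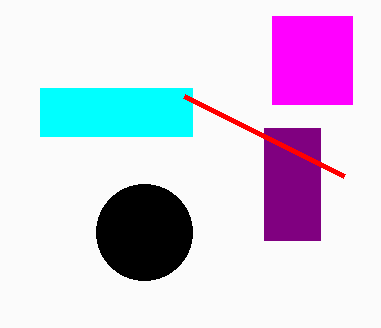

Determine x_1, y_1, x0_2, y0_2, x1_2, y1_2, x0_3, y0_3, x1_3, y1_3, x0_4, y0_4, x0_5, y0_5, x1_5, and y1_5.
x_1 = 144; y_1 = 232; x0_2 = 264; y0_2 = 128; x1_2 = 320; y1_2 = 240; x0_3 = 40; y0_3 = 88; x1_3 = 192; y1_3 = 136; x0_4 = 184; y0_4 = 96; x0_5 = 272; y0_5 = 16; x1_5 = 352; y1_5 = 104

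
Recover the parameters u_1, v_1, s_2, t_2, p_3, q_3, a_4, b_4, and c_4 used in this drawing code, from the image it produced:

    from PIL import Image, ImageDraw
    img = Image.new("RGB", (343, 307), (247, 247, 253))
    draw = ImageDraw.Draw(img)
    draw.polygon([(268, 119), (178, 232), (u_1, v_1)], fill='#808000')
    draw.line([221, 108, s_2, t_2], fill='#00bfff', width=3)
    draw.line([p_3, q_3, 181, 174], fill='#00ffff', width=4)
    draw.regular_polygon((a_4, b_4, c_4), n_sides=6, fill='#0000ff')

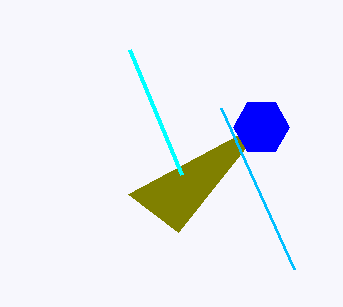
u_1 = 128, v_1 = 194, s_2 = 294, t_2 = 269, p_3 = 129, q_3 = 49, a_4 = 261, b_4 = 127, c_4 = 28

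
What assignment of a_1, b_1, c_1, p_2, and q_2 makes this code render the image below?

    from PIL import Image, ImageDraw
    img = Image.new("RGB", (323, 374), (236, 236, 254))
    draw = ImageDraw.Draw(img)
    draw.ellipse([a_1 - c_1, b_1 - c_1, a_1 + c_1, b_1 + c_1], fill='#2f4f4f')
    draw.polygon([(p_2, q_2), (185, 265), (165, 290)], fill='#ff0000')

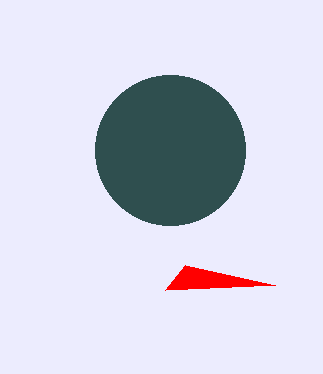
a_1 = 170, b_1 = 150, c_1 = 75, p_2 = 275, q_2 = 285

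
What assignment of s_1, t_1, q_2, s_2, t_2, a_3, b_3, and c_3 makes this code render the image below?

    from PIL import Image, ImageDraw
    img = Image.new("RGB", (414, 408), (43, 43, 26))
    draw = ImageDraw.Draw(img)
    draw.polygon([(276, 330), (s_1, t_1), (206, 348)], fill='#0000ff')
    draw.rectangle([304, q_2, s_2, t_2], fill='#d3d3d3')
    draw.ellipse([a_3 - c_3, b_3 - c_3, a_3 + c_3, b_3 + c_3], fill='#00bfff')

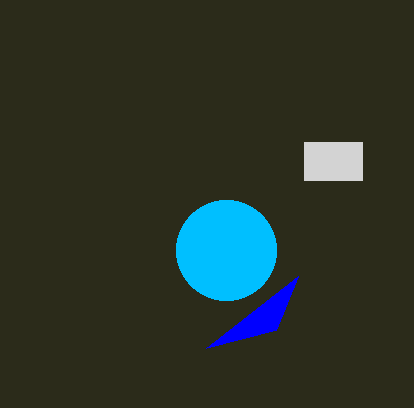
s_1 = 298, t_1 = 276, q_2 = 142, s_2 = 362, t_2 = 180, a_3 = 226, b_3 = 250, c_3 = 50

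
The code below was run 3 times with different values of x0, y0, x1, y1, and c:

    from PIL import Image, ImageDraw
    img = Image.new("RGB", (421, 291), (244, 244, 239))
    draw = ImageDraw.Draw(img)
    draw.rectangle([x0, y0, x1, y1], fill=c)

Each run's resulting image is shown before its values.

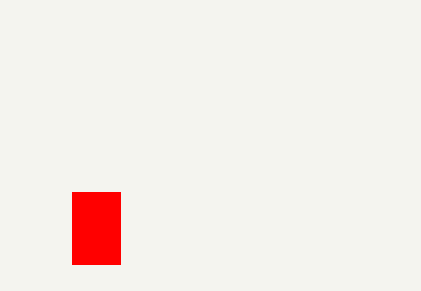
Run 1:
x0 = 72
y0 = 192
x1 = 120
y1 = 264
c = 'red'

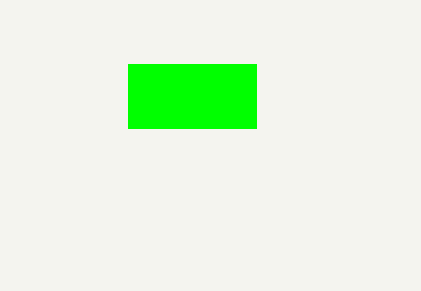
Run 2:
x0 = 128
y0 = 64
x1 = 256
y1 = 128
c = 'lime'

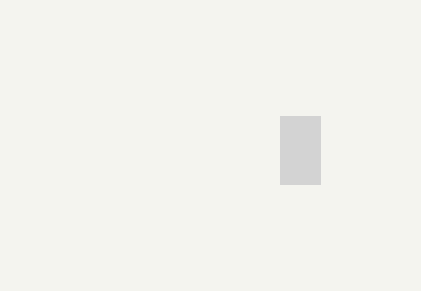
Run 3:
x0 = 280
y0 = 116
x1 = 320
y1 = 184
c = 'lightgray'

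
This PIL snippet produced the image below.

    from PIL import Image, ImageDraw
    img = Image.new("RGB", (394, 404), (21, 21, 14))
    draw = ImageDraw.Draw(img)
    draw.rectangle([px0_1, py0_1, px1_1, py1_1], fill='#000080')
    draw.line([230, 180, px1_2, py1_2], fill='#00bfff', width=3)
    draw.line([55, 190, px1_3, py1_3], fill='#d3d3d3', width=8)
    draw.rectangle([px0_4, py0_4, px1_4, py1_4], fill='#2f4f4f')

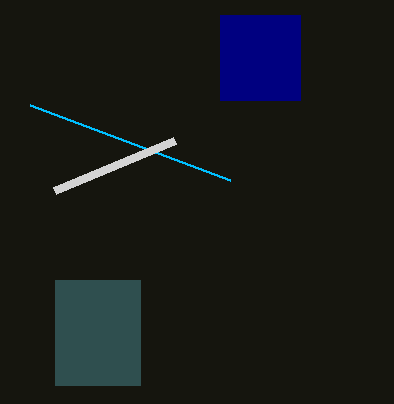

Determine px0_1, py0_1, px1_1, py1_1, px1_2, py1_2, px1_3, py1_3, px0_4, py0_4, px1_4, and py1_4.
px0_1 = 220; py0_1 = 15; px1_1 = 300; py1_1 = 100; px1_2 = 30; py1_2 = 105; px1_3 = 175; py1_3 = 140; px0_4 = 55; py0_4 = 280; px1_4 = 140; py1_4 = 385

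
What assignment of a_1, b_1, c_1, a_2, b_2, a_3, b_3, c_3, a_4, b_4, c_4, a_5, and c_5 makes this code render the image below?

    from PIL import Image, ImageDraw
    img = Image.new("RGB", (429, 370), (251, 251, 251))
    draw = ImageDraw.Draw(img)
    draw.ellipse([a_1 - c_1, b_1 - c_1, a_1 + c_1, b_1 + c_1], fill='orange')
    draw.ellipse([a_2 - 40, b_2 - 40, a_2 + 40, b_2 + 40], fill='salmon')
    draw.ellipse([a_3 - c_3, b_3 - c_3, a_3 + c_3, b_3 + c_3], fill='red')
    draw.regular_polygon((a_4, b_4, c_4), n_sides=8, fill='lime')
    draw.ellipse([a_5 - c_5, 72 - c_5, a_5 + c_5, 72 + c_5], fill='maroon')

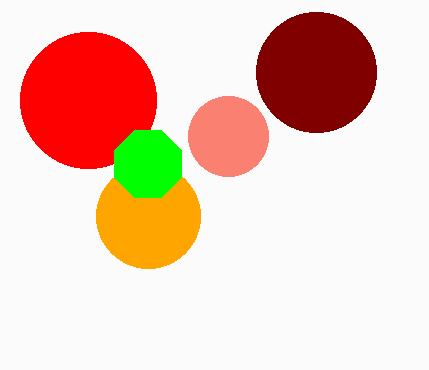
a_1 = 148; b_1 = 216; c_1 = 52; a_2 = 228; b_2 = 136; a_3 = 88; b_3 = 100; c_3 = 68; a_4 = 148; b_4 = 164; c_4 = 36; a_5 = 316; c_5 = 60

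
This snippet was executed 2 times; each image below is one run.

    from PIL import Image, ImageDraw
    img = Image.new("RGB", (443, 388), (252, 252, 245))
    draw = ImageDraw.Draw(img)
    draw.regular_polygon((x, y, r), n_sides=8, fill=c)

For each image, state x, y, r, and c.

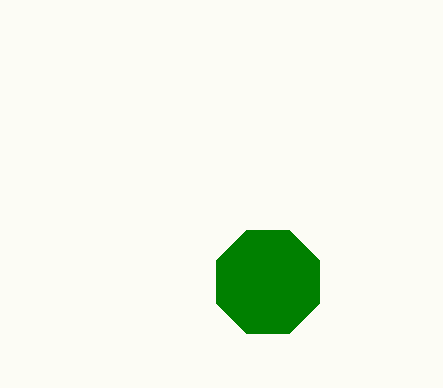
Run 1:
x = 268
y = 282
r = 56
c = 'green'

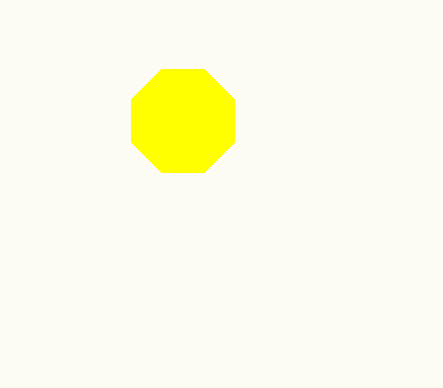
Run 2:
x = 183, y = 121, r = 56, c = 'yellow'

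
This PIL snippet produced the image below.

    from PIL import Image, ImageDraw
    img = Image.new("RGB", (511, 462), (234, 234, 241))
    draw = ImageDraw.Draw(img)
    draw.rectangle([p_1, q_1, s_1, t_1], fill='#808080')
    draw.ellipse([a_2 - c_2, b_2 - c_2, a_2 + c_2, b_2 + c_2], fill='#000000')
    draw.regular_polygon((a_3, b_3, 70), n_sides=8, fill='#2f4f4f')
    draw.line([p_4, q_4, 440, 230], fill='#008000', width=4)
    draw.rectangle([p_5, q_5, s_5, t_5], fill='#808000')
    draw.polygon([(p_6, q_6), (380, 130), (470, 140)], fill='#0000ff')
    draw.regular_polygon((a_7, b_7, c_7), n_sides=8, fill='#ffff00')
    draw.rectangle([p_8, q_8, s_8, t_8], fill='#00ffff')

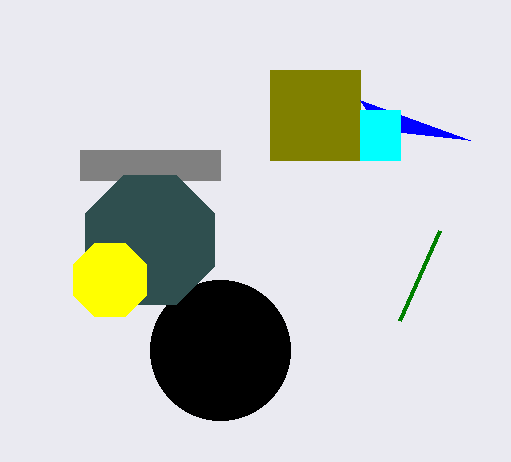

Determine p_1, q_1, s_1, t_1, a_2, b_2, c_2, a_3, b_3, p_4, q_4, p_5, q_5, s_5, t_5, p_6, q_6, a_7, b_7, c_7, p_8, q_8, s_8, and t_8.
p_1 = 80
q_1 = 150
s_1 = 220
t_1 = 180
a_2 = 220
b_2 = 350
c_2 = 70
a_3 = 150
b_3 = 240
p_4 = 400
q_4 = 320
p_5 = 270
q_5 = 70
s_5 = 360
t_5 = 160
p_6 = 360
q_6 = 100
a_7 = 110
b_7 = 280
c_7 = 40
p_8 = 360
q_8 = 110
s_8 = 400
t_8 = 160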